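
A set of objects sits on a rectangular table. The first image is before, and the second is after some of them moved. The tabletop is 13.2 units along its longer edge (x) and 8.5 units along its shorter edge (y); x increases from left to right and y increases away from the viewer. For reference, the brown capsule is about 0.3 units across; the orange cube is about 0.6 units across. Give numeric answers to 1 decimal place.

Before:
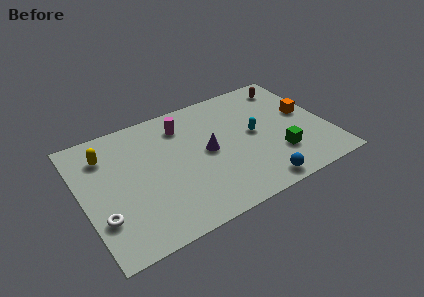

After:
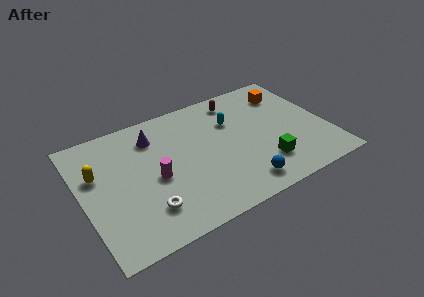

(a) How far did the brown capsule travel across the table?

2.9

The brown capsule moved from about (11.7, 7.1) to (8.8, 7.2), a distance of √(2.9² + 0.1²) ≈ 2.9.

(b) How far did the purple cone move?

3.5

From (6.7, 4.3) to (4.1, 6.6), the purple cone covered √(2.6² + 2.3²) ≈ 3.5 units.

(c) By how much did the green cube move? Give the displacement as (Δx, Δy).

(-0.8, -0.3)

From the two frames, the green cube sits at roughly (10.3, 2.4) before and (9.5, 2.1) after.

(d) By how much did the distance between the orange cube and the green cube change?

+1.9

Before: roughly 3.0 units apart; after: 4.9. That's 1.9 units further apart.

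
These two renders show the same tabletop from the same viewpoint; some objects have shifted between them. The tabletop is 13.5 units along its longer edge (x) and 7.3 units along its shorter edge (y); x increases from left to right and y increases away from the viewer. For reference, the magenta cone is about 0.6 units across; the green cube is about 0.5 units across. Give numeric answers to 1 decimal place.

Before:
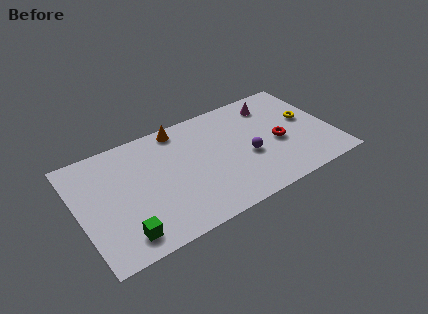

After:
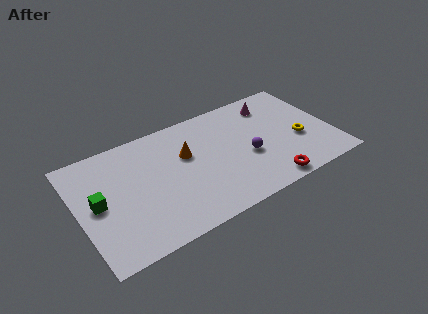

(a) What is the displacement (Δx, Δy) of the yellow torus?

(-0.6, -1.2)

The yellow torus started near (12.3, 4.1) and ended near (11.7, 2.9).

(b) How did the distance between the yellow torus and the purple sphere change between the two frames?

-0.8

The distance was about 3.6 in the first image and 2.8 in the second, so they moved 0.8 units closer together.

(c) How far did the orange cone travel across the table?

1.9

The orange cone was near (5.7, 6.5) before and (5.8, 4.6) after, so it travelled √(0.1² + 1.9²) ≈ 1.9 units.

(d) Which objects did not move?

the magenta cone and the purple sphere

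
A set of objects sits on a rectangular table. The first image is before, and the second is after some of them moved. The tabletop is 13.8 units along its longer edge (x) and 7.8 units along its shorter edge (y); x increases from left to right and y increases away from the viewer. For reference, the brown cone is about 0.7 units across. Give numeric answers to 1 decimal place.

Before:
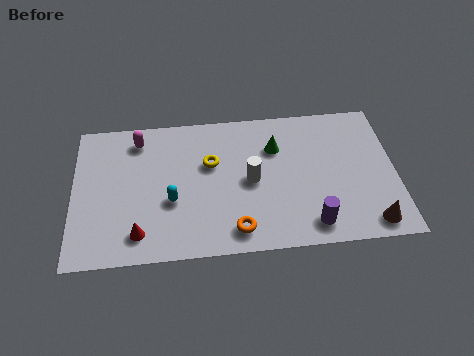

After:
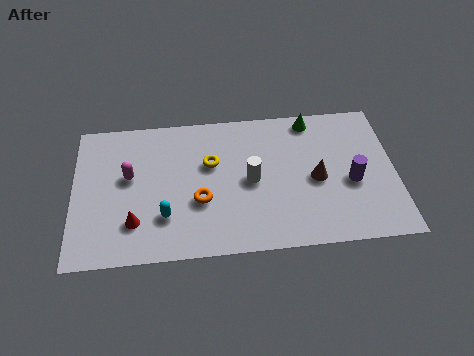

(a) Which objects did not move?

the yellow torus and the white cylinder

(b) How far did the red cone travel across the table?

0.6

The red cone was near (2.8, 1.4) before and (2.6, 2.0) after, so it travelled √(0.2² + 0.6²) ≈ 0.6 units.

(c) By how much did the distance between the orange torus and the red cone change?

-1.2

The distance was about 4.1 in the first image and 2.9 in the second, so they moved 1.2 units closer together.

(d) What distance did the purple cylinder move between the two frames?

2.8

The purple cylinder moved from about (10.1, 1.2) to (11.9, 3.3), a distance of √(1.8² + 2.1²) ≈ 2.8.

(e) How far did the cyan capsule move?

0.9

The cyan capsule was near (4.2, 3.0) before and (3.9, 2.2) after, so it travelled √(0.3² + 0.8²) ≈ 0.9 units.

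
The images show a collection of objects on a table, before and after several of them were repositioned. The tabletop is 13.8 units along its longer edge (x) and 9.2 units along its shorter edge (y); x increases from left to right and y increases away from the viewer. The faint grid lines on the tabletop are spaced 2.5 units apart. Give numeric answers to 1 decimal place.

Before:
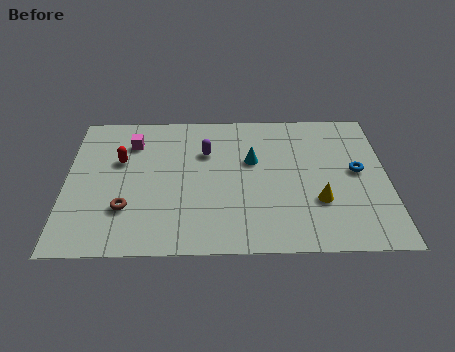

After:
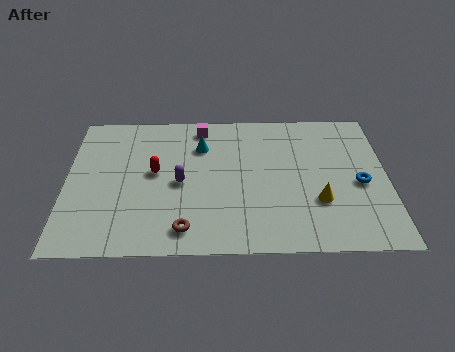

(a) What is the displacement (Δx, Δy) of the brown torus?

(2.5, -1.3)

The brown torus started near (2.6, 2.7) and ended near (5.1, 1.4).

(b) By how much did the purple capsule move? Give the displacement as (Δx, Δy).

(-1.1, -2.0)

The purple capsule was at about (6.0, 6.3) and moved to about (4.9, 4.3).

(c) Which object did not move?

the yellow cone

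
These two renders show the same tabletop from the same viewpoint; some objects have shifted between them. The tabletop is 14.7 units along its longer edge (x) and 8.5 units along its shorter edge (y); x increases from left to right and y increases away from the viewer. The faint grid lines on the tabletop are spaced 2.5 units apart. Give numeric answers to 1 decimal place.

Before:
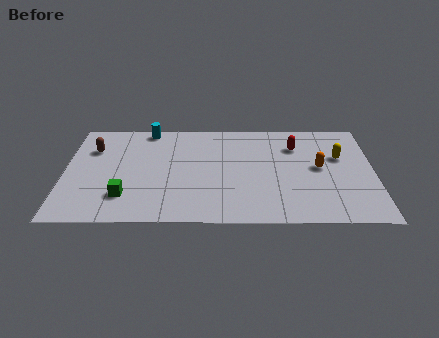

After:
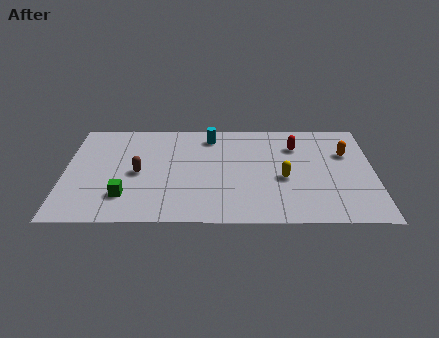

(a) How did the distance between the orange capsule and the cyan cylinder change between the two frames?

-2.2

They were about 8.8 units apart before and 6.6 after — 2.2 units closer together.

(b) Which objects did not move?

the red capsule and the green cube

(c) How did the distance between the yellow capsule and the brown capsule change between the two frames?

-4.9

Before: roughly 11.8 units apart; after: 6.9. That's 4.9 units closer together.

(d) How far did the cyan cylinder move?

3.1

The cyan cylinder moved from about (3.9, 7.7) to (6.9, 7.1), a distance of √(3.0² + 0.6²) ≈ 3.1.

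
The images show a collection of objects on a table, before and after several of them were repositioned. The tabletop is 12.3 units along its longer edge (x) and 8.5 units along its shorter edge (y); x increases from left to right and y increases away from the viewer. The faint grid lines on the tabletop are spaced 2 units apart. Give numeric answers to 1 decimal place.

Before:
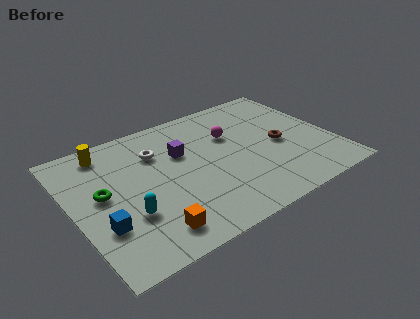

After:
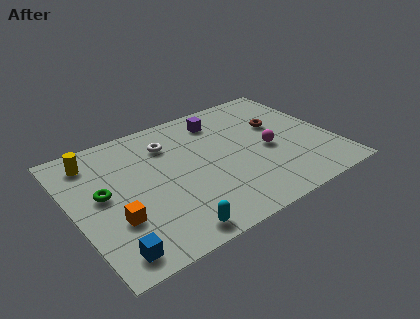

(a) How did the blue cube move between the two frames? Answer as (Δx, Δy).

(0.1, -1.6)

From the two frames, the blue cube sits at roughly (1.1, 2.7) before and (1.2, 1.1) after.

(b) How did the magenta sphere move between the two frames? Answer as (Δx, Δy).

(1.5, -1.8)

The magenta sphere was at about (7.7, 5.6) and moved to about (9.2, 3.8).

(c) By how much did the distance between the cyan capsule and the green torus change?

+2.5

Before: roughly 2.0 units apart; after: 4.5. That's 2.5 units further apart.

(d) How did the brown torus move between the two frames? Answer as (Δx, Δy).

(0.2, 1.4)

The brown torus started near (9.8, 3.9) and ended near (10.0, 5.3).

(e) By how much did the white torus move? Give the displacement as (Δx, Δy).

(0.6, 0.3)

The white torus started near (4.2, 6.1) and ended near (4.8, 6.4).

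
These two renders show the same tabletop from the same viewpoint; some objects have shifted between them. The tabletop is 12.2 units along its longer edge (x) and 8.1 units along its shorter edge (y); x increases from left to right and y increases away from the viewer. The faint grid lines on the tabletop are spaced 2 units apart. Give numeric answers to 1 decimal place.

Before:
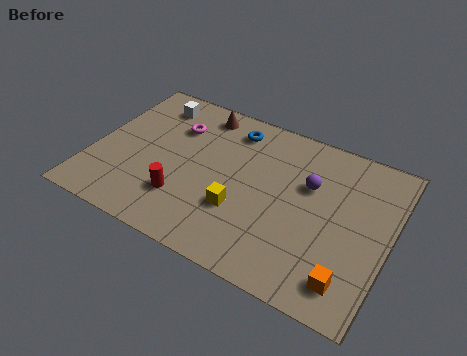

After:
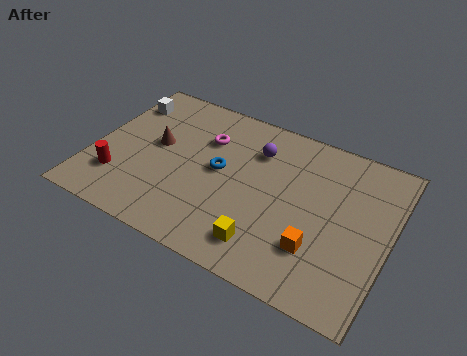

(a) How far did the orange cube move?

1.7

The orange cube was near (10.9, 1.4) before and (9.5, 2.3) after, so it travelled √(1.4² + 0.9²) ≈ 1.7 units.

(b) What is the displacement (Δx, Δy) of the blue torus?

(-0.2, -2.4)

The blue torus was at about (5.4, 6.7) and moved to about (5.2, 4.3).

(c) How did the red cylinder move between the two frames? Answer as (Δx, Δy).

(-2.7, -0.1)

From the two frames, the red cylinder sits at roughly (4.0, 2.2) before and (1.3, 2.1) after.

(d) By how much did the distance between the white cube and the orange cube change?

-0.8

They were about 10.4 units apart before and 9.6 after — 0.8 units closer together.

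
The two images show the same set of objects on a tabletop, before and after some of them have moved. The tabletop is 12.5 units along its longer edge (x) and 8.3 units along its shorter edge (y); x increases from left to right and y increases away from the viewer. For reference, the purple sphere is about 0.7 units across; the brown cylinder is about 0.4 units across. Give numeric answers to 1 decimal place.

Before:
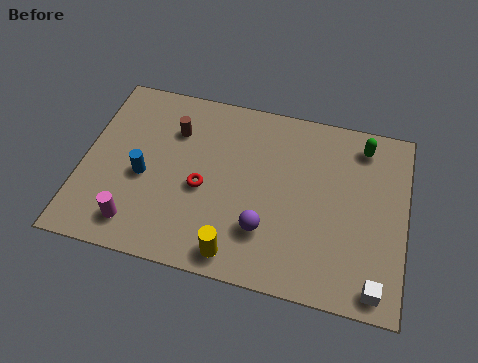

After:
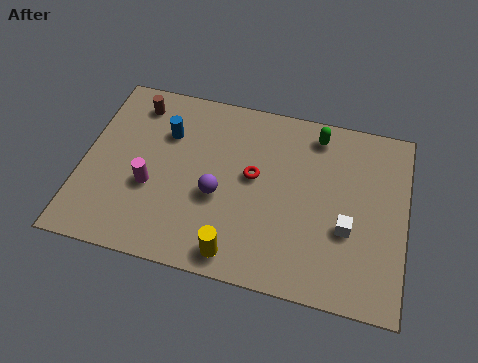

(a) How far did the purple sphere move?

2.2

The purple sphere moved from about (7.2, 2.3) to (5.3, 3.4), a distance of √(1.9² + 1.1²) ≈ 2.2.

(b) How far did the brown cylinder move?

1.8

The brown cylinder was near (3.4, 6.0) before and (1.8, 6.9) after, so it travelled √(1.6² + 0.9²) ≈ 1.8 units.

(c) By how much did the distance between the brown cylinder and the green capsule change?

-0.3

Before: roughly 7.4 units apart; after: 7.1. That's 0.3 units closer together.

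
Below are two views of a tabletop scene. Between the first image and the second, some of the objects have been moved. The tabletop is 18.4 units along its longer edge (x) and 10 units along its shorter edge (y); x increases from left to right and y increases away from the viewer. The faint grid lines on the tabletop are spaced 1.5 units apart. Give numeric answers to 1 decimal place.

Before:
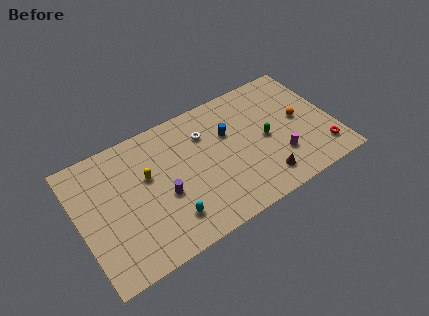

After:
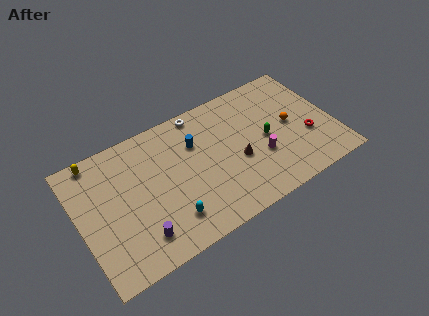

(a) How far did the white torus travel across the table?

1.8

The white torus moved from about (9.4, 7.3) to (9.3, 9.1), a distance of √(0.1² + 1.8²) ≈ 1.8.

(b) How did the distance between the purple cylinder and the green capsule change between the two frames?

+2.5

Before: roughly 7.6 units apart; after: 10.1. That's 2.5 units further apart.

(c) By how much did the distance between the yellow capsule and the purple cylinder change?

+5.2

The distance was about 2.2 in the first image and 7.4 in the second, so they moved 5.2 units further apart.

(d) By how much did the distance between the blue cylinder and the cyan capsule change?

-1.2

The distance was about 6.6 in the first image and 5.4 in the second, so they moved 1.2 units closer together.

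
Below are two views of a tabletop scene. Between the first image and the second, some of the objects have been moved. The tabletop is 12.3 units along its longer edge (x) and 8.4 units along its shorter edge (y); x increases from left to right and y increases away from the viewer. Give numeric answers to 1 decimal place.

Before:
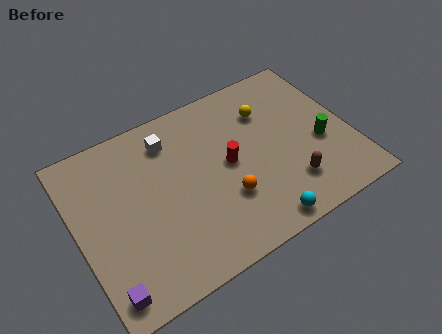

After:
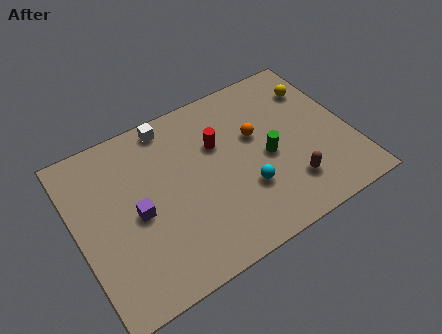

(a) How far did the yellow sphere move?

2.3

The yellow sphere moved from about (8.9, 6.1) to (11.2, 6.3), a distance of √(2.3² + 0.2²) ≈ 2.3.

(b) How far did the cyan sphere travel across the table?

1.9

The cyan sphere was near (7.6, 0.8) before and (7.3, 2.7) after, so it travelled √(0.3² + 1.9²) ≈ 1.9 units.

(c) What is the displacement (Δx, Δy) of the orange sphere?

(1.8, 2.4)

The orange sphere was at about (6.4, 2.7) and moved to about (8.2, 5.1).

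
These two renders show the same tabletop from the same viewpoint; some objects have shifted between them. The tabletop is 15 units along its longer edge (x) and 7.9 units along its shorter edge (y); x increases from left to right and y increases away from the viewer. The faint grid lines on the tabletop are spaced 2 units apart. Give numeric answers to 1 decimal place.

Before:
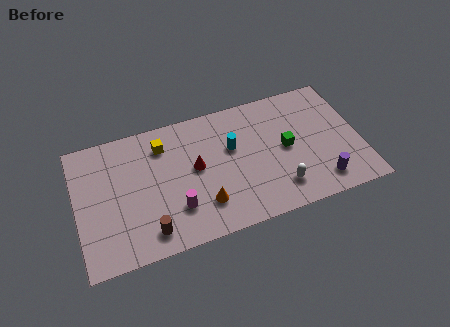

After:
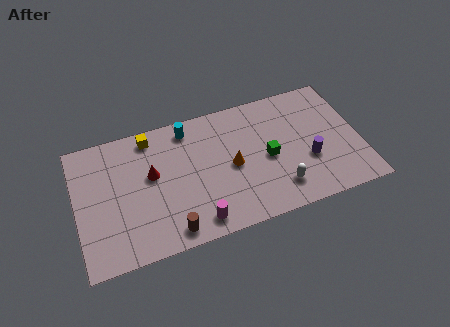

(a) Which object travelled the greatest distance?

the cyan cylinder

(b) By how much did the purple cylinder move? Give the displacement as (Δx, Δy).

(-0.5, 1.5)

From the two frames, the purple cylinder sits at roughly (12.7, 1.4) before and (12.2, 2.9) after.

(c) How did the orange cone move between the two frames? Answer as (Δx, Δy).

(1.7, 1.8)

From the two frames, the orange cone sits at roughly (6.5, 2.0) before and (8.2, 3.8) after.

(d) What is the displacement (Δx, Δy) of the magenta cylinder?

(1.0, -1.1)

The magenta cylinder was at about (5.1, 2.2) and moved to about (6.1, 1.1).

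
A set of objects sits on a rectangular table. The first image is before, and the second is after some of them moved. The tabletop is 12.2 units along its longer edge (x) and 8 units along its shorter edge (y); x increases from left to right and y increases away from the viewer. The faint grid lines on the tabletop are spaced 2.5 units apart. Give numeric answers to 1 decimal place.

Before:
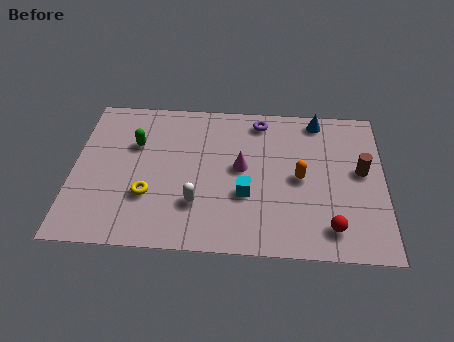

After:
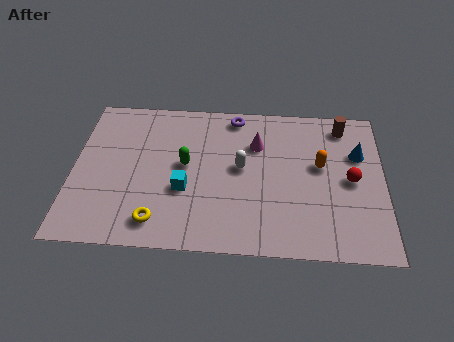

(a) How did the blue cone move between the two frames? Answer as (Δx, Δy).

(1.6, -1.8)

The blue cone started near (9.6, 7.1) and ended near (11.2, 5.3).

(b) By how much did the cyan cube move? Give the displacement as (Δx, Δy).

(-2.4, 0.1)

The cyan cube was at about (6.8, 2.9) and moved to about (4.4, 3.0).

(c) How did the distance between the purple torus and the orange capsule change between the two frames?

+0.8

The distance was about 3.4 in the first image and 4.2 in the second, so they moved 0.8 units further apart.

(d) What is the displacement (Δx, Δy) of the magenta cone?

(0.6, 1.3)

From the two frames, the magenta cone sits at roughly (6.6, 4.3) before and (7.2, 5.6) after.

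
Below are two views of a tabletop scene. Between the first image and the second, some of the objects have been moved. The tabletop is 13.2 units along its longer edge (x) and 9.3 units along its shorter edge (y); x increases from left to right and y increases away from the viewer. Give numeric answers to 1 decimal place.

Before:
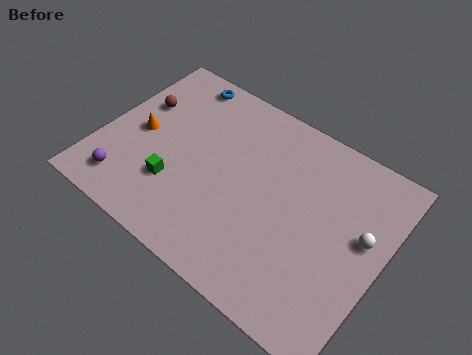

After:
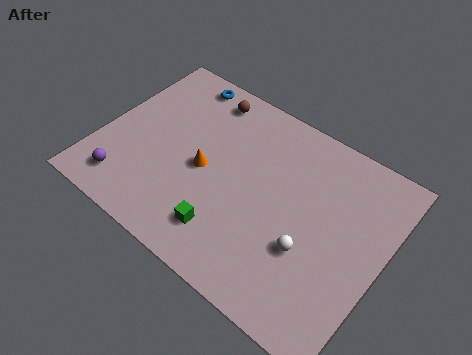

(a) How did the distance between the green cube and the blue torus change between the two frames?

+1.8

They were about 5.6 units apart before and 7.4 after — 1.8 units further apart.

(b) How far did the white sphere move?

2.9

The white sphere moved from about (12.2, 5.3) to (10.1, 3.3), a distance of √(2.1² + 2.0²) ≈ 2.9.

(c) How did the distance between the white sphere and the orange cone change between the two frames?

-5.2

They were about 10.5 units apart before and 5.3 after — 5.2 units closer together.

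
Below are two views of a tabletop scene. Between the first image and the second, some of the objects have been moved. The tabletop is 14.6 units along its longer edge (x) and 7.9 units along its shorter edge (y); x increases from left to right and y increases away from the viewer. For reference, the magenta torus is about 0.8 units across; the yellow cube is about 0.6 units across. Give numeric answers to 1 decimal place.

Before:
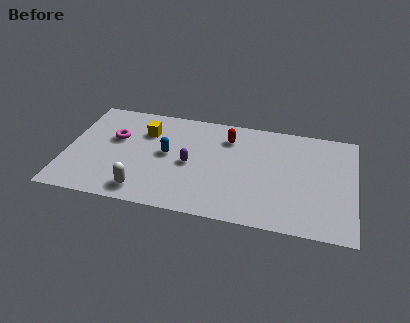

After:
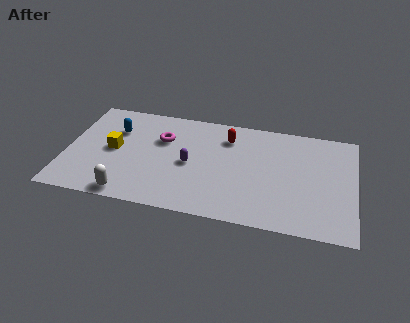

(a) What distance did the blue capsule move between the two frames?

3.0

From (5.1, 4.2) to (2.4, 5.5), the blue capsule covered √(2.7² + 1.3²) ≈ 3.0 units.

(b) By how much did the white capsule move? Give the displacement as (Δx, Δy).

(-0.7, -0.4)

From the two frames, the white capsule sits at roughly (4.1, 1.2) before and (3.4, 0.8) after.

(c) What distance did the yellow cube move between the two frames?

2.3

The yellow cube moved from about (3.9, 5.7) to (2.4, 4.0), a distance of √(1.5² + 1.7²) ≈ 2.3.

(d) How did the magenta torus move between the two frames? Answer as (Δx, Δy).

(2.4, 0.4)

The magenta torus started near (2.4, 4.9) and ended near (4.8, 5.3).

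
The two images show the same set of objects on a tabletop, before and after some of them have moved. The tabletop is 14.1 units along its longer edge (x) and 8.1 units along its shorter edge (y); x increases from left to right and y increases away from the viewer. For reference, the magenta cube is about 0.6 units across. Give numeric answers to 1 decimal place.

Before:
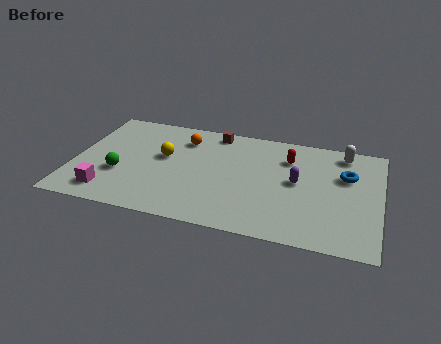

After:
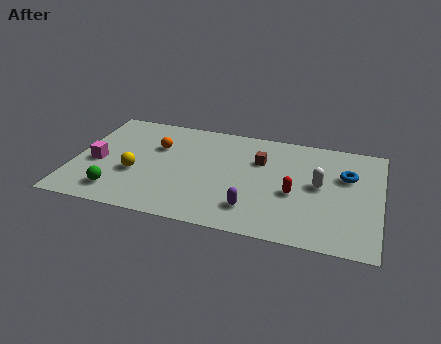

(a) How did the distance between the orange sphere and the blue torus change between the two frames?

+1.1

They were about 7.7 units apart before and 8.8 after — 1.1 units further apart.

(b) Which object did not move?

the blue torus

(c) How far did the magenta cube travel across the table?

2.2

From (1.8, 1.4) to (1.1, 3.5), the magenta cube covered √(0.7² + 2.1²) ≈ 2.2 units.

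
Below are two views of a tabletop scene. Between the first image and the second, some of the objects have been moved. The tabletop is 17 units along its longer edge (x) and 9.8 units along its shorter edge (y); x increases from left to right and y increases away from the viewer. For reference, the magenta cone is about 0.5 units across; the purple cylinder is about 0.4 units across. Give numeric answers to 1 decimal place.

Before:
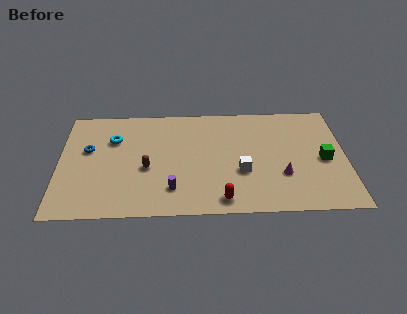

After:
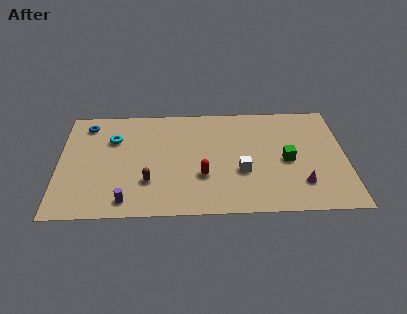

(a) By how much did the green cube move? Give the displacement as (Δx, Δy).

(-2.2, 0.0)

From the two frames, the green cube sits at roughly (15.7, 4.5) before and (13.5, 4.5) after.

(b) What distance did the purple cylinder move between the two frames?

2.8

The purple cylinder was near (6.7, 2.2) before and (4.0, 1.3) after, so it travelled √(2.7² + 0.9²) ≈ 2.8 units.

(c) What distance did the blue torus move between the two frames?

2.3

The blue torus was near (1.7, 5.9) before and (1.6, 8.2) after, so it travelled √(0.1² + 2.3²) ≈ 2.3 units.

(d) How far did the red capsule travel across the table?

2.4

From (9.6, 1.2) to (8.5, 3.3), the red capsule covered √(1.1² + 2.1²) ≈ 2.4 units.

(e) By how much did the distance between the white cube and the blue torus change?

+0.9

They were about 9.4 units apart before and 10.3 after — 0.9 units further apart.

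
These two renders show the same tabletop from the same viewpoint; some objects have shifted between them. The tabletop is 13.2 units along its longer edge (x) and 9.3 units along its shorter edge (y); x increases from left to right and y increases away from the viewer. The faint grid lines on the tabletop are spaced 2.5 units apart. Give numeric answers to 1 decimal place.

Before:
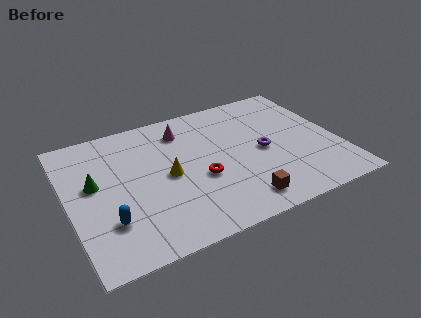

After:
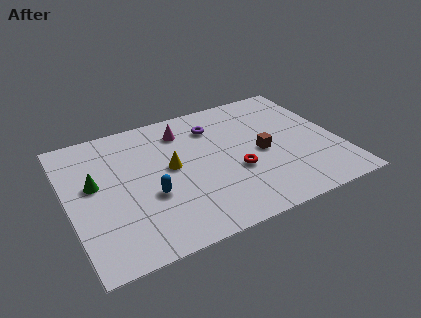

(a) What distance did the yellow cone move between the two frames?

0.5

The yellow cone was near (4.8, 4.5) before and (5.0, 5.0) after, so it travelled √(0.2² + 0.5²) ≈ 0.5 units.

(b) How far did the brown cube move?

3.3

From (7.9, 1.4) to (9.4, 4.3), the brown cube covered √(1.5² + 2.9²) ≈ 3.3 units.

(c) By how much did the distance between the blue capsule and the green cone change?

+0.4

They were about 2.7 units apart before and 3.1 after — 0.4 units further apart.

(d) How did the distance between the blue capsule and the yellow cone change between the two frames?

-1.7

The distance was about 3.6 in the first image and 1.9 in the second, so they moved 1.7 units closer together.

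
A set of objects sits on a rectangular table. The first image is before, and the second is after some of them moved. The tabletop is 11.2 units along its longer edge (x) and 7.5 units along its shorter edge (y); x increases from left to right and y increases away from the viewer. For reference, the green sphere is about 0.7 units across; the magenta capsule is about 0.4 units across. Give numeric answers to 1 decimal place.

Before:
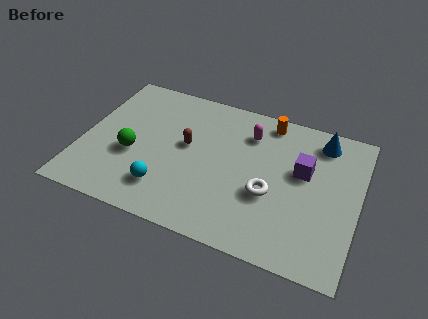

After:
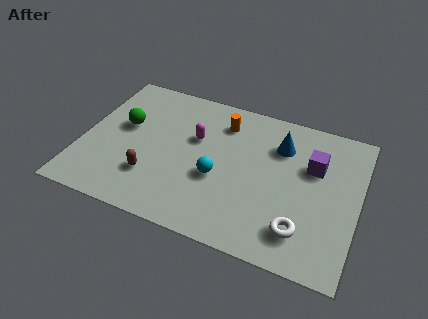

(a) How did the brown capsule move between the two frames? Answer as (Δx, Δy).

(-1.2, -2.1)

The brown capsule was at about (4.2, 4.2) and moved to about (3.0, 2.1).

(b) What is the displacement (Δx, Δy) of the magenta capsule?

(-2.1, -1.0)

From the two frames, the magenta capsule sits at roughly (6.6, 5.7) before and (4.5, 4.7) after.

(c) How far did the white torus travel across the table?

1.9

The white torus was near (7.7, 2.9) before and (9.1, 1.6) after, so it travelled √(1.4² + 1.3²) ≈ 1.9 units.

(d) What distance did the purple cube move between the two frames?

0.6

The purple cube moved from about (8.9, 4.5) to (9.3, 4.9), a distance of √(0.4² + 0.4²) ≈ 0.6.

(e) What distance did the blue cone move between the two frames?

1.8

From (9.5, 6.3) to (7.9, 5.5), the blue cone covered √(1.6² + 0.8²) ≈ 1.8 units.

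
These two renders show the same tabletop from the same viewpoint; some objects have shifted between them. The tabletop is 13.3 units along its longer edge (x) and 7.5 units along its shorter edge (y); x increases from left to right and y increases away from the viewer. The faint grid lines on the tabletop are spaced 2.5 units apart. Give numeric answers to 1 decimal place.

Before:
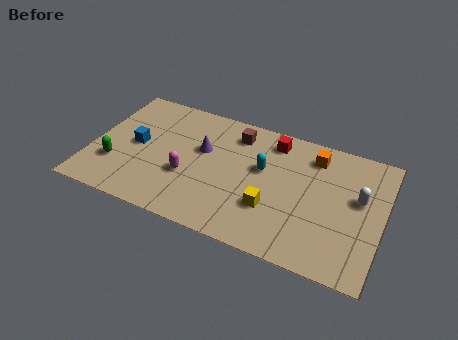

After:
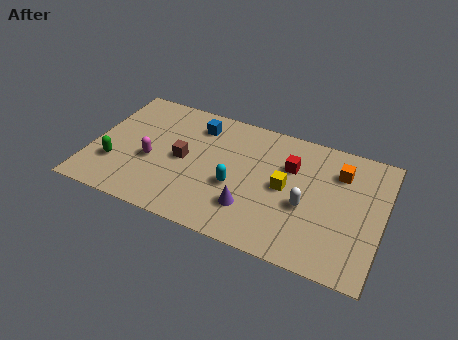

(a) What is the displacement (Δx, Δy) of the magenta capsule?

(-1.7, 0.3)

The magenta capsule started near (4.5, 2.8) and ended near (2.8, 3.1).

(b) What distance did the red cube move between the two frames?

1.5

From (8.1, 6.3) to (9.0, 5.1), the red cube covered √(0.9² + 1.2²) ≈ 1.5 units.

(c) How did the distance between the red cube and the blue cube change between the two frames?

-2.1

They were about 6.6 units apart before and 4.5 after — 2.1 units closer together.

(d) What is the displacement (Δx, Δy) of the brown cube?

(-2.2, -2.4)

From the two frames, the brown cube sits at roughly (6.4, 6.1) before and (4.2, 3.7) after.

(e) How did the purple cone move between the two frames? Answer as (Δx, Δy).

(2.5, -2.6)

The purple cone was at about (5.0, 4.6) and moved to about (7.5, 2.0).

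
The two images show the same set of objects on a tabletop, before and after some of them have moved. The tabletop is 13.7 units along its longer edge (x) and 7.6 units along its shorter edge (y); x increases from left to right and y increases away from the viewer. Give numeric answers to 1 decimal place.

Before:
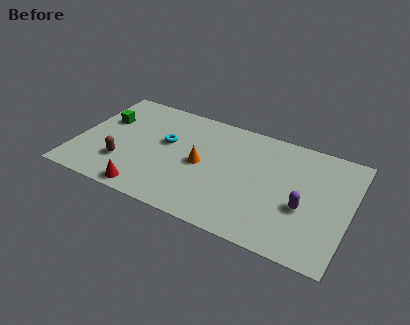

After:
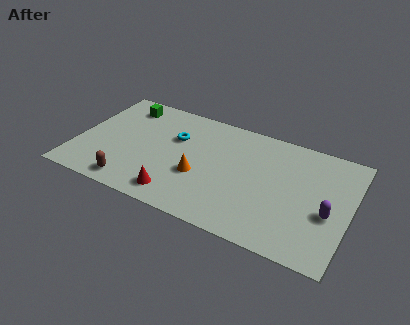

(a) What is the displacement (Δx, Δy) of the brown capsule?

(0.6, -1.2)

The brown capsule was at about (2.5, 2.2) and moved to about (3.1, 1.0).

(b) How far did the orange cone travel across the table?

0.8

The orange cone was near (6.3, 3.7) before and (6.3, 2.9) after, so it travelled √(0.0² + 0.8²) ≈ 0.8 units.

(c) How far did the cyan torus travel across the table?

0.6

The cyan torus moved from about (4.4, 4.5) to (4.8, 5.0), a distance of √(0.4² + 0.5²) ≈ 0.6.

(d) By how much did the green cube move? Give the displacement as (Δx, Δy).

(0.8, 1.4)

From the two frames, the green cube sits at roughly (1.2, 4.9) before and (2.0, 6.3) after.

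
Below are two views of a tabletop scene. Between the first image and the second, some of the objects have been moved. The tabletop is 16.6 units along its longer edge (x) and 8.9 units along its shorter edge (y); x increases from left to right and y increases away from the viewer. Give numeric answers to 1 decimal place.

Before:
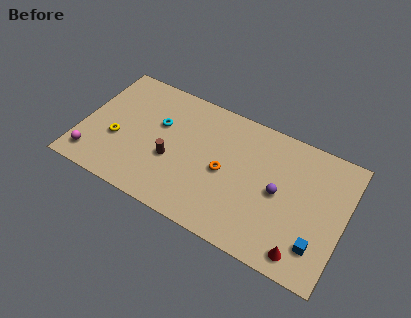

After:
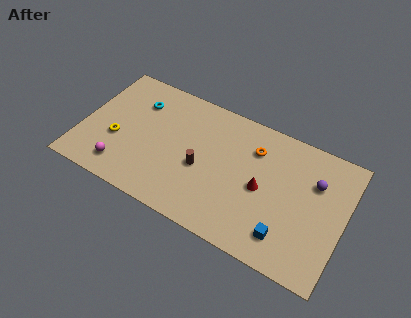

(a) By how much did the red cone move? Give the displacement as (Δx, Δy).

(-2.9, 3.0)

The red cone started near (14.4, 1.2) and ended near (11.5, 4.2).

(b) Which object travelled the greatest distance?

the red cone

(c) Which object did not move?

the yellow torus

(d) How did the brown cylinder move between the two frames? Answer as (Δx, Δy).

(1.9, 0.3)

The brown cylinder was at about (5.8, 3.5) and moved to about (7.7, 3.8).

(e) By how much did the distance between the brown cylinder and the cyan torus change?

+2.9

Before: roughly 2.4 units apart; after: 5.3. That's 2.9 units further apart.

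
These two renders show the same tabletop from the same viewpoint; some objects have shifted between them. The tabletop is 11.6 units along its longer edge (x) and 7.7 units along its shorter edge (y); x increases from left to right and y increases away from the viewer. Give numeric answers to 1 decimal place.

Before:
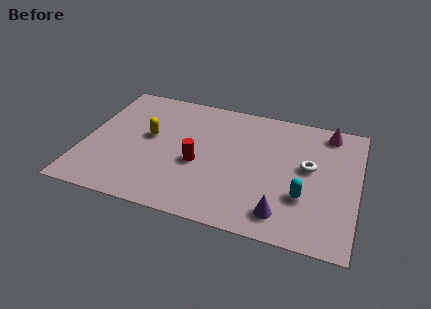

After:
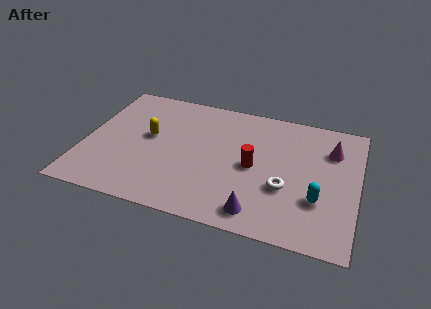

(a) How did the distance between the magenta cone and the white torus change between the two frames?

+0.8

The distance was about 2.5 in the first image and 3.3 in the second, so they moved 0.8 units further apart.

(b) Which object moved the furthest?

the red cylinder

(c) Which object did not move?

the yellow capsule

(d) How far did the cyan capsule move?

0.6

The cyan capsule moved from about (9.4, 2.5) to (10.0, 2.5), a distance of √(0.6² + 0.0²) ≈ 0.6.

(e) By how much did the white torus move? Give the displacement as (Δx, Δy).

(-0.9, -1.5)

The white torus was at about (9.5, 4.3) and moved to about (8.6, 2.8).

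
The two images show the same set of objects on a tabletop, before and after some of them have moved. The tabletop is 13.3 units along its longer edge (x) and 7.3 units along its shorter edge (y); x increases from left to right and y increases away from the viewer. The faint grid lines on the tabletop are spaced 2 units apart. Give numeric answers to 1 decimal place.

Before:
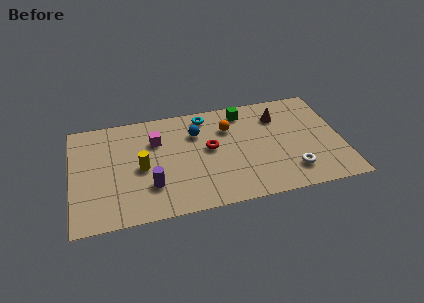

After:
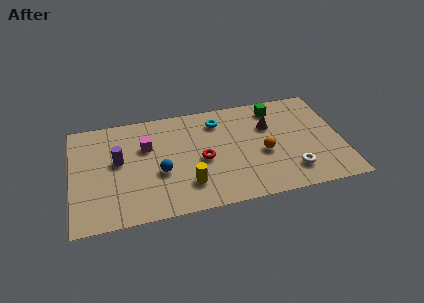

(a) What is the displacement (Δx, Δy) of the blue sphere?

(-1.9, -2.3)

The blue sphere started near (6.2, 5.2) and ended near (4.3, 2.9).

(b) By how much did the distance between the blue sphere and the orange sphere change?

+3.5

Before: roughly 1.6 units apart; after: 5.1. That's 3.5 units further apart.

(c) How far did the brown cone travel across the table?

0.8

The brown cone moved from about (10.3, 5.5) to (9.8, 4.9), a distance of √(0.5² + 0.6²) ≈ 0.8.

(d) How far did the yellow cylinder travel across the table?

2.7

From (3.4, 3.4) to (5.6, 1.8), the yellow cylinder covered √(2.2² + 1.6²) ≈ 2.7 units.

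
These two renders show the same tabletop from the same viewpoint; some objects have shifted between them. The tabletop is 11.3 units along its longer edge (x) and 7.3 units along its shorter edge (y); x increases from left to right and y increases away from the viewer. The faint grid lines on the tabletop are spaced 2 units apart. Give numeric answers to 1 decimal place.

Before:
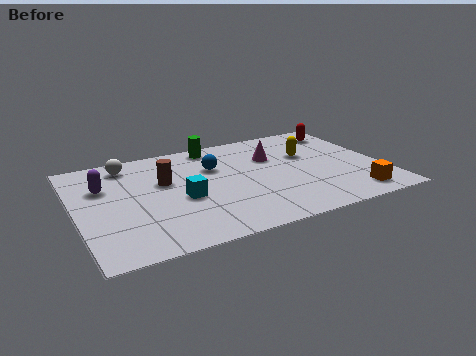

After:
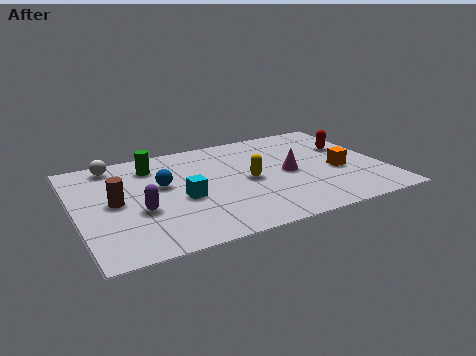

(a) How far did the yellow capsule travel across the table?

2.6

The yellow capsule moved from about (8.7, 4.6) to (6.3, 3.5), a distance of √(2.4² + 1.1²) ≈ 2.6.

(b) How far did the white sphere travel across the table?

0.5

The white sphere moved from about (2.1, 6.2) to (1.6, 6.4), a distance of √(0.5² + 0.2²) ≈ 0.5.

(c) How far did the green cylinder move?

2.5

From (5.4, 6.5) to (3.0, 5.8), the green cylinder covered √(2.4² + 0.7²) ≈ 2.5 units.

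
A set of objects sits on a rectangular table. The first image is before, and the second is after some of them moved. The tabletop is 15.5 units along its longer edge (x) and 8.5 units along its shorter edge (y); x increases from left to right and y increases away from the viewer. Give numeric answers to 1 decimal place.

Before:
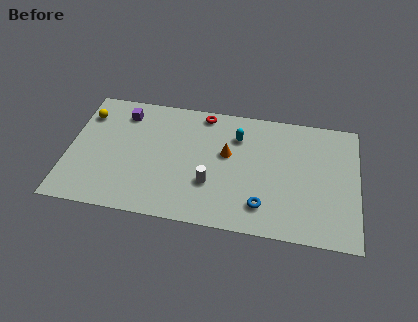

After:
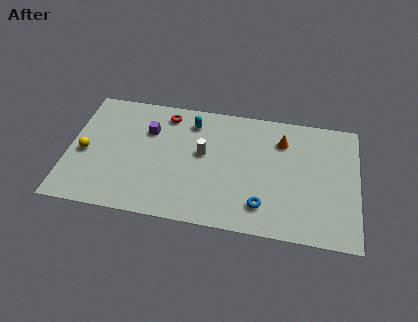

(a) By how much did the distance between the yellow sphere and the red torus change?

-1.0

The distance was about 6.4 in the first image and 5.4 in the second, so they moved 1.0 units closer together.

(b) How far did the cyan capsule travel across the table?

2.6

The cyan capsule was near (9.0, 6.3) before and (6.5, 6.9) after, so it travelled √(2.5² + 0.6²) ≈ 2.6 units.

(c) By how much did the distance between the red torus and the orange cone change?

+3.4

Before: roughly 3.0 units apart; after: 6.4. That's 3.4 units further apart.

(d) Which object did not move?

the blue torus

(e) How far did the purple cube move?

1.7

From (2.8, 6.9) to (4.2, 5.9), the purple cube covered √(1.4² + 1.0²) ≈ 1.7 units.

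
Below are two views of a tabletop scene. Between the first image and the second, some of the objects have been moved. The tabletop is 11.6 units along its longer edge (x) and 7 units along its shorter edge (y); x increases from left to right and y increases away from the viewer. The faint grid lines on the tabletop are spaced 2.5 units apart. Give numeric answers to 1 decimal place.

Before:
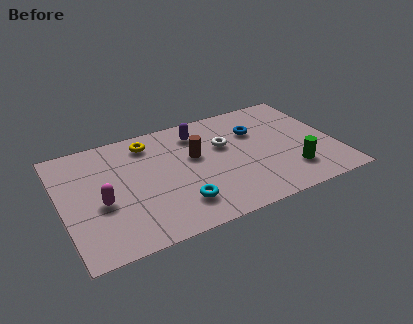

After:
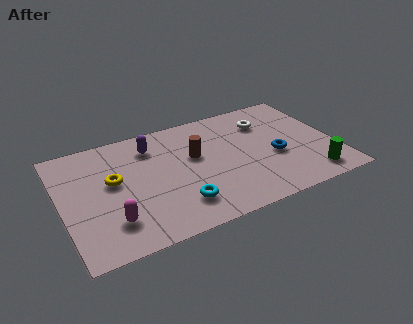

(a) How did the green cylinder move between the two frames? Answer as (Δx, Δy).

(0.8, -0.6)

The green cylinder started near (9.5, 1.7) and ended near (10.3, 1.1).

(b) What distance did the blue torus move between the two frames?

2.0

The blue torus was near (8.4, 4.8) before and (9.0, 2.9) after, so it travelled √(0.6² + 1.9²) ≈ 2.0 units.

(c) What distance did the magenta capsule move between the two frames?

1.2

The magenta capsule was near (1.6, 2.9) before and (1.9, 1.7) after, so it travelled √(0.3² + 1.2²) ≈ 1.2 units.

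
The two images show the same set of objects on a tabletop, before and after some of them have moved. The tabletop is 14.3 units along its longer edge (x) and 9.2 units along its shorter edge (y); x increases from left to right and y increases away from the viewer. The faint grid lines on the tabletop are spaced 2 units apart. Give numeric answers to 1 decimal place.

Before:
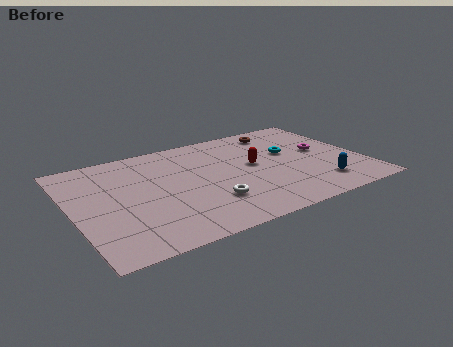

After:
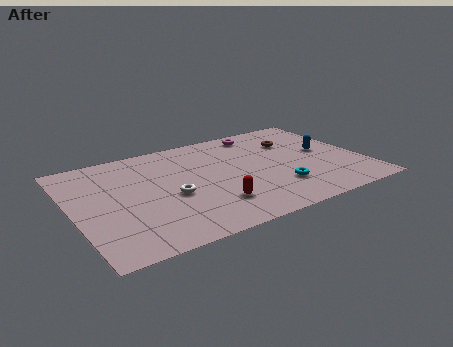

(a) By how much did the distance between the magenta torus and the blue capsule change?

+1.0

Before: roughly 3.2 units apart; after: 4.2. That's 1.0 units further apart.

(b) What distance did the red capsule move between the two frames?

3.7

The red capsule was near (9.0, 5.0) before and (6.5, 2.3) after, so it travelled √(2.5² + 2.7²) ≈ 3.7 units.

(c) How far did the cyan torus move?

3.2

The cyan torus was near (10.9, 5.5) before and (9.8, 2.5) after, so it travelled √(1.1² + 3.0²) ≈ 3.2 units.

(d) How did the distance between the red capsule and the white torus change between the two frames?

-1.1

Before: roughly 3.5 units apart; after: 2.4. That's 1.1 units closer together.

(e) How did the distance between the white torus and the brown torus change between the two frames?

+0.3

Before: roughly 6.8 units apart; after: 7.1. That's 0.3 units further apart.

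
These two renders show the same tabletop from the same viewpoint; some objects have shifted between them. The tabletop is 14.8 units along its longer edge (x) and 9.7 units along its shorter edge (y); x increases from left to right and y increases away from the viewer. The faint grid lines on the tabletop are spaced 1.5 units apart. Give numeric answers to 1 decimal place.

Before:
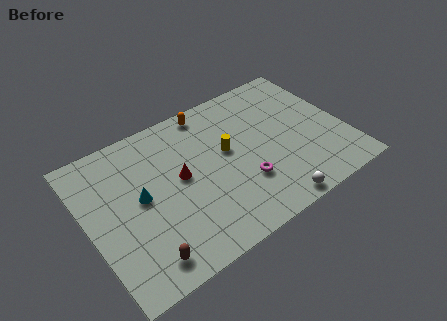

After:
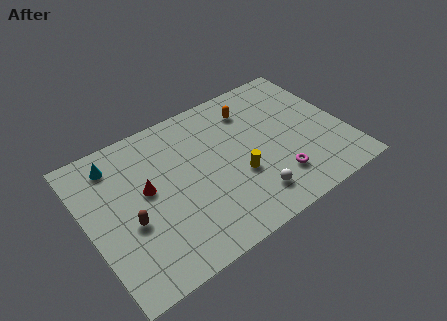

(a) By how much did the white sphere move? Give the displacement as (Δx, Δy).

(-1.0, 1.1)

The white sphere started near (9.8, 0.8) and ended near (8.8, 1.9).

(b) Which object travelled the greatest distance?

the cyan cone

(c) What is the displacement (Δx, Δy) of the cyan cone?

(-1.0, 2.9)

The cyan cone was at about (3.0, 5.1) and moved to about (2.0, 8.0).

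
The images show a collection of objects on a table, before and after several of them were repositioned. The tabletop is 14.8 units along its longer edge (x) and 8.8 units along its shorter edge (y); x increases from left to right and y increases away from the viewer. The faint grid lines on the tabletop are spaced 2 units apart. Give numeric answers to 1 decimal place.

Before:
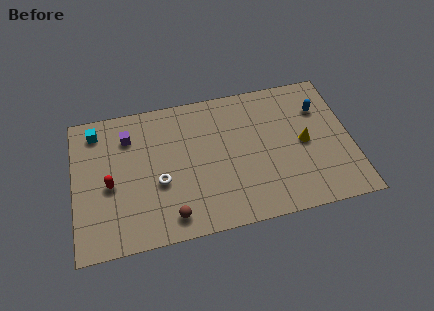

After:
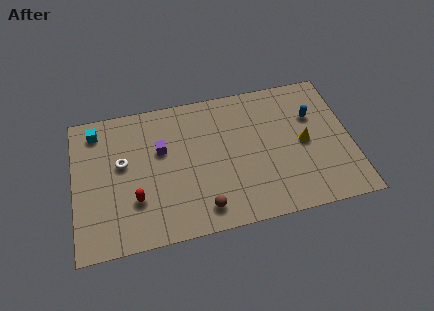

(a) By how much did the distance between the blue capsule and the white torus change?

+1.1

The distance was about 9.2 in the first image and 10.3 in the second, so they moved 1.1 units further apart.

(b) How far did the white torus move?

2.5

From (4.5, 3.5) to (2.6, 5.1), the white torus covered √(1.9² + 1.6²) ≈ 2.5 units.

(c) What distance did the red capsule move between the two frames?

1.8

The red capsule moved from about (1.9, 3.9) to (3.2, 2.7), a distance of √(1.3² + 1.2²) ≈ 1.8.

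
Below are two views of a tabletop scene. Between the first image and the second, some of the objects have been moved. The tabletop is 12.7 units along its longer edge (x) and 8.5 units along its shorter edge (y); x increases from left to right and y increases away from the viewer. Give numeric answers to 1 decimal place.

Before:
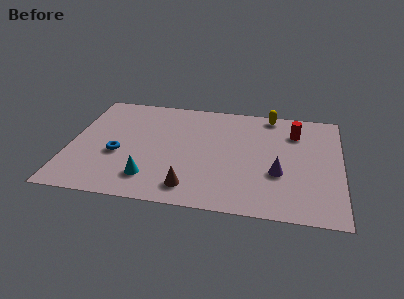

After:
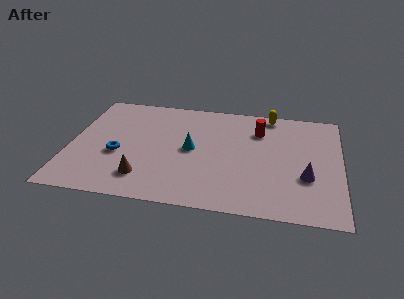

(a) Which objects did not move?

the blue torus and the yellow capsule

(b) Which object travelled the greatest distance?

the cyan cone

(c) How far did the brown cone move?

2.2

From (5.8, 1.4) to (3.6, 1.8), the brown cone covered √(2.2² + 0.4²) ≈ 2.2 units.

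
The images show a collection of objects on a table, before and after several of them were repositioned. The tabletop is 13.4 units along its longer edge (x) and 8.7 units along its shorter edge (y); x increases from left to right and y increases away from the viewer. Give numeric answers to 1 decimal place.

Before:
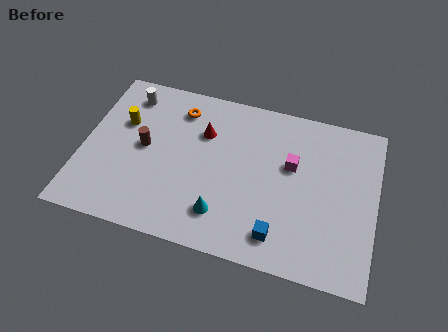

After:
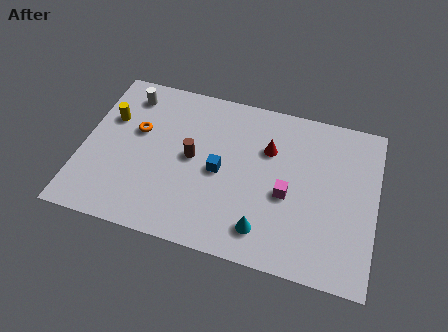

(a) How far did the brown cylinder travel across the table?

2.2

The brown cylinder moved from about (2.8, 4.5) to (5.0, 4.5), a distance of √(2.2² + 0.0²) ≈ 2.2.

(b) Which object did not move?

the white cylinder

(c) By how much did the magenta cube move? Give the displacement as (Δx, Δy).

(-0.1, -1.6)

The magenta cube was at about (9.5, 5.3) and moved to about (9.4, 3.7).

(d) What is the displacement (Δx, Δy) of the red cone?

(3.0, -0.1)

From the two frames, the red cone sits at roughly (5.4, 6.0) before and (8.4, 5.9) after.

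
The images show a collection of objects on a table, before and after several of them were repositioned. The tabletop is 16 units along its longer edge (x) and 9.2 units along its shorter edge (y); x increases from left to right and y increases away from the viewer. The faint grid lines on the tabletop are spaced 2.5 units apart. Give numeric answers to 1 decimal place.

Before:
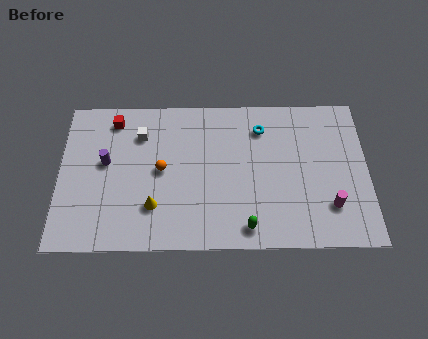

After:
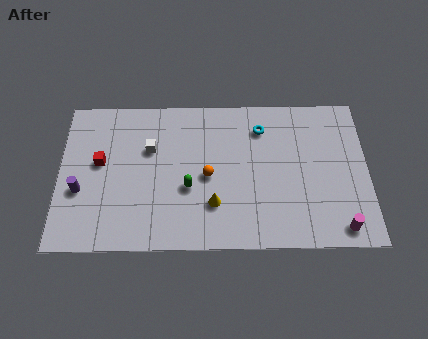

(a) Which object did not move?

the cyan torus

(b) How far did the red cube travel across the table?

2.7

The red cube was near (2.8, 7.8) before and (2.1, 5.2) after, so it travelled √(0.7² + 2.6²) ≈ 2.7 units.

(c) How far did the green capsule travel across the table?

3.8

The green capsule moved from about (9.7, 1.2) to (6.7, 3.6), a distance of √(3.0² + 2.4²) ≈ 3.8.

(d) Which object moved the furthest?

the green capsule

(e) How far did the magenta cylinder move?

1.4

The magenta cylinder moved from about (14.0, 2.4) to (14.5, 1.1), a distance of √(0.5² + 1.3²) ≈ 1.4.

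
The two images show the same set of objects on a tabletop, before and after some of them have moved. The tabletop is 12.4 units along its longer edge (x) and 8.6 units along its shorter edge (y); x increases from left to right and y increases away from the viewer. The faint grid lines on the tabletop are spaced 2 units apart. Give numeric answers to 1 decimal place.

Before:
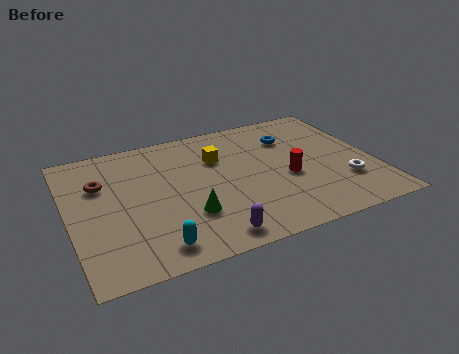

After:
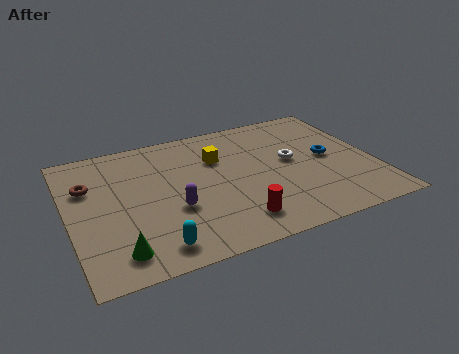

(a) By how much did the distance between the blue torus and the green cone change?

+3.4

The distance was about 6.0 in the first image and 9.4 in the second, so they moved 3.4 units further apart.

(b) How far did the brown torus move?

0.5

From (1.4, 5.8) to (0.9, 5.8), the brown torus covered √(0.5² + 0.0²) ≈ 0.5 units.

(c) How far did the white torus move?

2.9

The white torus moved from about (11.0, 2.5) to (9.1, 4.7), a distance of √(1.9² + 2.2²) ≈ 2.9.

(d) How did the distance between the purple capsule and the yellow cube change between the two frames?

-1.6

Before: roughly 5.0 units apart; after: 3.4. That's 1.6 units closer together.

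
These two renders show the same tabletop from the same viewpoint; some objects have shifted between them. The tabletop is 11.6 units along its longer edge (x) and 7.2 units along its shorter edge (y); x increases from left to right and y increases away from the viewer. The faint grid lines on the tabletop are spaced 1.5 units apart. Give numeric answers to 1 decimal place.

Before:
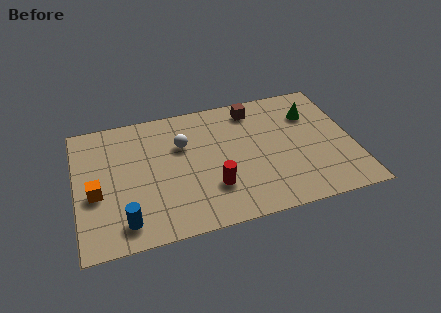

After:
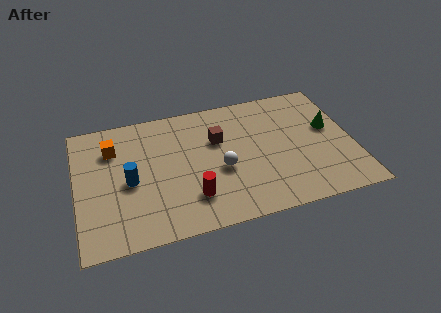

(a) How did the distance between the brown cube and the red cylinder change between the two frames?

-1.3

The distance was about 4.5 in the first image and 3.2 in the second, so they moved 1.3 units closer together.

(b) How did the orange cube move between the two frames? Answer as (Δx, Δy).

(0.8, 2.3)

The orange cube was at about (0.8, 3.0) and moved to about (1.6, 5.3).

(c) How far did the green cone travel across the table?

1.2

From (10.0, 5.2) to (10.7, 4.2), the green cone covered √(0.7² + 1.0²) ≈ 1.2 units.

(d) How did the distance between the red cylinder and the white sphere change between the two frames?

-1.1

The distance was about 2.9 in the first image and 1.8 in the second, so they moved 1.1 units closer together.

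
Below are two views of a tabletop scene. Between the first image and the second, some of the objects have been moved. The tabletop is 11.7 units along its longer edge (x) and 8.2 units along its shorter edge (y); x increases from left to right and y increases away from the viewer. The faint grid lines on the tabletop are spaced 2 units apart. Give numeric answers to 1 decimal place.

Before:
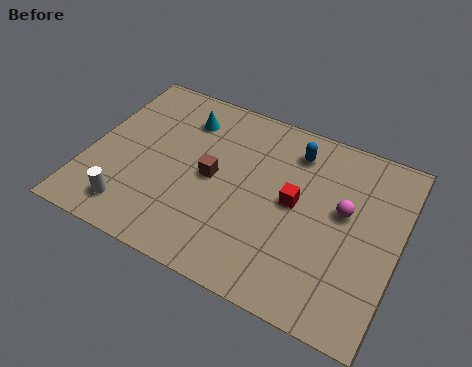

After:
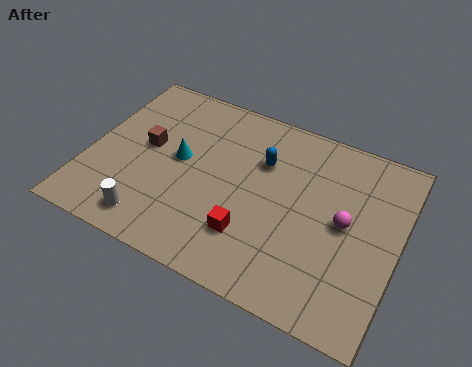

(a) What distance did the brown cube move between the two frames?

2.6

From (4.7, 4.1) to (2.1, 4.5), the brown cube covered √(2.6² + 0.4²) ≈ 2.6 units.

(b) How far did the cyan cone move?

2.0

The cyan cone was near (3.3, 6.4) before and (3.4, 4.4) after, so it travelled √(0.1² + 2.0²) ≈ 2.0 units.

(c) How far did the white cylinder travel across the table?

0.8

The white cylinder moved from about (2.0, 1.4) to (2.8, 1.2), a distance of √(0.8² + 0.2²) ≈ 0.8.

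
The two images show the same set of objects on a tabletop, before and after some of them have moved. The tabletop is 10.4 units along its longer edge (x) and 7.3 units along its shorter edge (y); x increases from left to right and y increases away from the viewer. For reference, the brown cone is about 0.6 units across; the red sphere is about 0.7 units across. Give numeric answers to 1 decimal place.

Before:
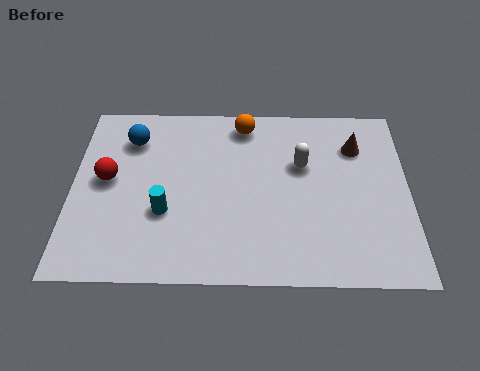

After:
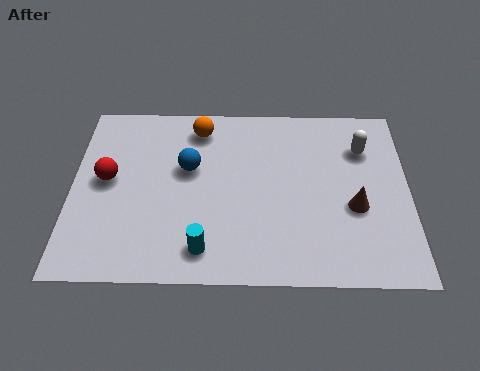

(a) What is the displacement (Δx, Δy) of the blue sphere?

(1.8, -1.2)

The blue sphere started near (1.8, 5.6) and ended near (3.6, 4.4).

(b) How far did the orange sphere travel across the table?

1.4

The orange sphere moved from about (5.3, 6.3) to (3.9, 6.1), a distance of √(1.4² + 0.2²) ≈ 1.4.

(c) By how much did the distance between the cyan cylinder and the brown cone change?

-1.6

The distance was about 6.5 in the first image and 4.9 in the second, so they moved 1.6 units closer together.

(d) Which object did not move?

the red sphere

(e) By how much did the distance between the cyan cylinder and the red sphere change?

+1.8

The distance was about 2.2 in the first image and 4.0 in the second, so they moved 1.8 units further apart.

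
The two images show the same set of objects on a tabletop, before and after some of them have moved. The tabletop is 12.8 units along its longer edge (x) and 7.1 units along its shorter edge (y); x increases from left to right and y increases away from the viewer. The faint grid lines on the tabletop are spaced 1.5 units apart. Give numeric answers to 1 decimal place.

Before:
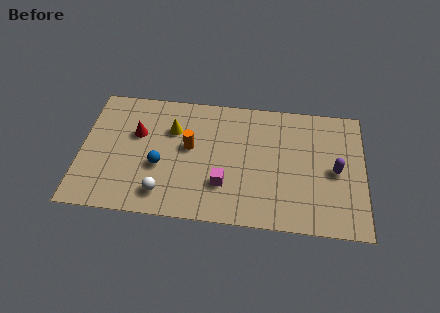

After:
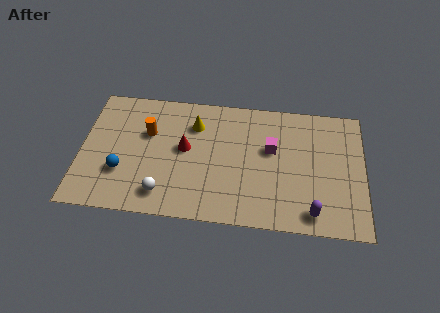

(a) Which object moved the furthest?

the magenta cube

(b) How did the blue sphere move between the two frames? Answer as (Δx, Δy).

(-1.7, -0.5)

The blue sphere was at about (3.6, 2.8) and moved to about (1.9, 2.3).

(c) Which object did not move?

the white sphere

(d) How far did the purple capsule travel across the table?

2.6

The purple capsule was near (11.5, 3.4) before and (10.5, 1.0) after, so it travelled √(1.0² + 2.4²) ≈ 2.6 units.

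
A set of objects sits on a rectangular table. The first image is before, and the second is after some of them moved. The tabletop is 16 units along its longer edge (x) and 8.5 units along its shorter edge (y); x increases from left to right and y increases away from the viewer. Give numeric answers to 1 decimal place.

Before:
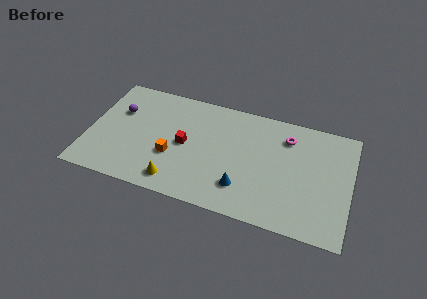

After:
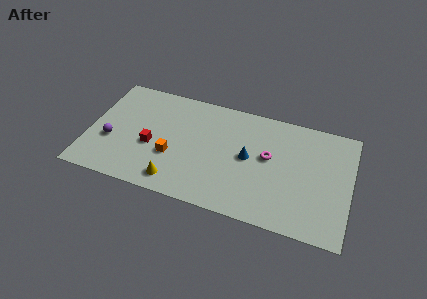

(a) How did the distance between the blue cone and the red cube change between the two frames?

+1.7

Before: roughly 4.3 units apart; after: 6.0. That's 1.7 units further apart.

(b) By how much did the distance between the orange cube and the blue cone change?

+0.3

The distance was about 4.5 in the first image and 4.8 in the second, so they moved 0.3 units further apart.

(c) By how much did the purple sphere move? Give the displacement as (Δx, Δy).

(-0.3, -2.4)

From the two frames, the purple sphere sits at roughly (1.7, 5.6) before and (1.4, 3.2) after.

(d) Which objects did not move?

the yellow cone and the orange cube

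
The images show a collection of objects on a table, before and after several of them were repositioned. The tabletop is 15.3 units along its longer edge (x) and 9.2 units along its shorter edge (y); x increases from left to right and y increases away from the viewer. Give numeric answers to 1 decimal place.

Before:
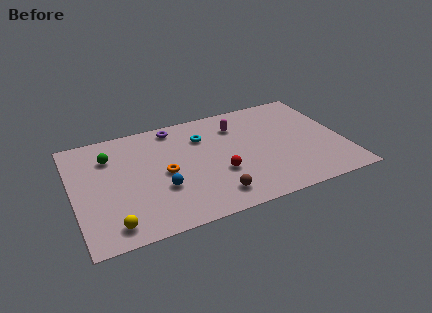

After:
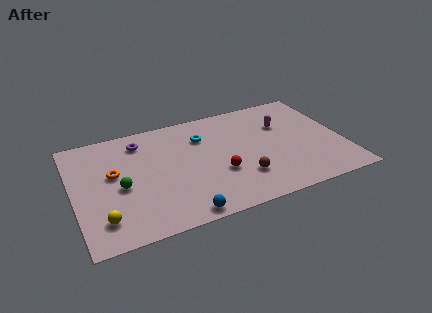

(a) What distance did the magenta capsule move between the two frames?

2.7

The magenta capsule moved from about (9.5, 7.0) to (12.1, 6.2), a distance of √(2.6² + 0.8²) ≈ 2.7.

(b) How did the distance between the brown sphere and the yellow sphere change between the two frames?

+2.2

They were about 5.7 units apart before and 7.9 after — 2.2 units further apart.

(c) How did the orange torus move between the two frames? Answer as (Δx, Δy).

(-2.8, 0.9)

The orange torus started near (5.1, 4.4) and ended near (2.3, 5.3).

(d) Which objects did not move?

the red sphere and the cyan torus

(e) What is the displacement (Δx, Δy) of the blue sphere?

(0.9, -2.4)

The blue sphere started near (4.8, 3.2) and ended near (5.7, 0.8).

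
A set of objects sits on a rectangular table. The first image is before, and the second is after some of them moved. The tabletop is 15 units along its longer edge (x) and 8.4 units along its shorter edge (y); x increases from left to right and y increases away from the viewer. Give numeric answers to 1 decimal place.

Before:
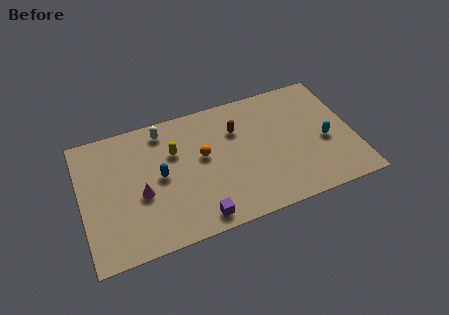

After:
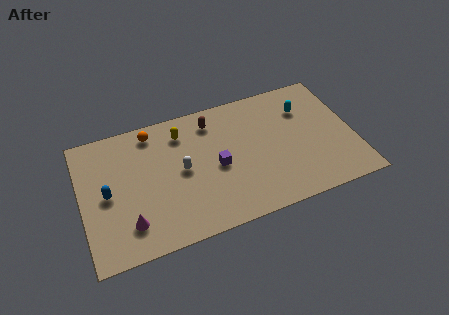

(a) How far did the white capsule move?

3.0

From (4.7, 7.2) to (5.5, 4.3), the white capsule covered √(0.8² + 2.9²) ≈ 3.0 units.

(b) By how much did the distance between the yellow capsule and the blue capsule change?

+3.4

They were about 1.6 units apart before and 5.0 after — 3.4 units further apart.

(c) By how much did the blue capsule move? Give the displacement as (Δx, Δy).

(-2.9, -0.2)

The blue capsule started near (4.3, 4.3) and ended near (1.4, 4.1).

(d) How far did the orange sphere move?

3.6

The orange sphere was near (6.7, 4.8) before and (4.1, 7.3) after, so it travelled √(2.6² + 2.5²) ≈ 3.6 units.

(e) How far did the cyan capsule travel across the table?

2.7

From (13.4, 3.6) to (12.5, 6.1), the cyan capsule covered √(0.9² + 2.5²) ≈ 2.7 units.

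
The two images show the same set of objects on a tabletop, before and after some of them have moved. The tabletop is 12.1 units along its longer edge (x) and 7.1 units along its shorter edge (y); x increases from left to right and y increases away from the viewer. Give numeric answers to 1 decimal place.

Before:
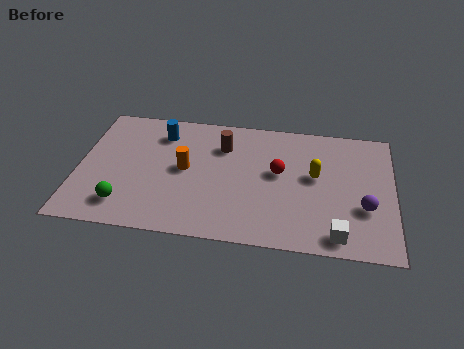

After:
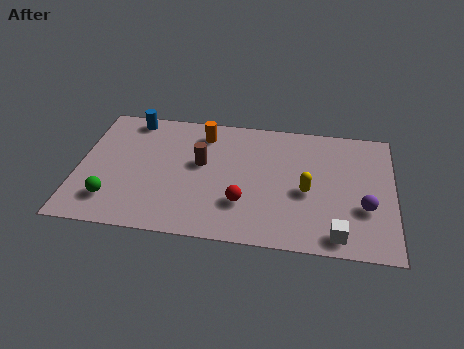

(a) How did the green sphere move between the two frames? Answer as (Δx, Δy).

(-0.5, 0.2)

The green sphere started near (1.9, 1.4) and ended near (1.4, 1.6).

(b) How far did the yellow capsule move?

0.9

From (9.1, 4.0) to (8.8, 3.1), the yellow capsule covered √(0.3² + 0.9²) ≈ 0.9 units.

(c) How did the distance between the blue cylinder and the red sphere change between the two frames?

+1.3

They were about 4.9 units apart before and 6.2 after — 1.3 units further apart.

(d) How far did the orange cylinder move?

2.2

The orange cylinder was near (4.1, 3.7) before and (4.7, 5.8) after, so it travelled √(0.6² + 2.1²) ≈ 2.2 units.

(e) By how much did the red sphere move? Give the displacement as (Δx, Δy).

(-1.3, -1.9)

From the two frames, the red sphere sits at roughly (7.7, 4.0) before and (6.4, 2.1) after.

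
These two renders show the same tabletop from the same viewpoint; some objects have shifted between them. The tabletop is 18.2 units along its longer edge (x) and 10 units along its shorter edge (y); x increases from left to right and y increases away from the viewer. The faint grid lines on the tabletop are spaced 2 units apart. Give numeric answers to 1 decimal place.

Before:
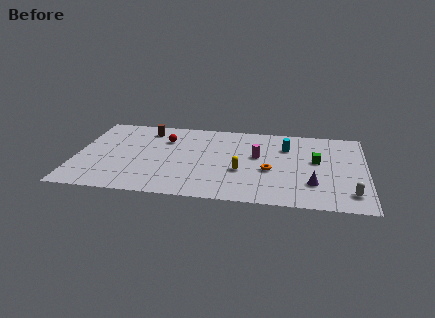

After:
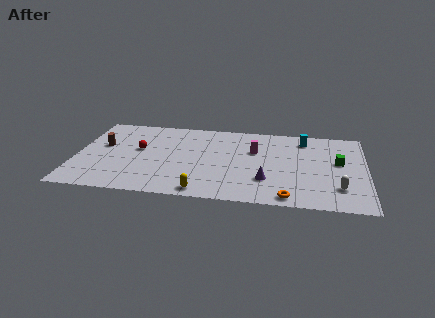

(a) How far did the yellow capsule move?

3.6

The yellow capsule was near (10.4, 3.8) before and (8.1, 1.0) after, so it travelled √(2.3² + 2.8²) ≈ 3.6 units.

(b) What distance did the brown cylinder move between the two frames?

3.6

From (4.3, 8.3) to (1.6, 5.9), the brown cylinder covered √(2.7² + 2.4²) ≈ 3.6 units.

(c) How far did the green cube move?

1.4

From (15.1, 5.7) to (16.5, 5.7), the green cube covered √(1.4² + 0.0²) ≈ 1.4 units.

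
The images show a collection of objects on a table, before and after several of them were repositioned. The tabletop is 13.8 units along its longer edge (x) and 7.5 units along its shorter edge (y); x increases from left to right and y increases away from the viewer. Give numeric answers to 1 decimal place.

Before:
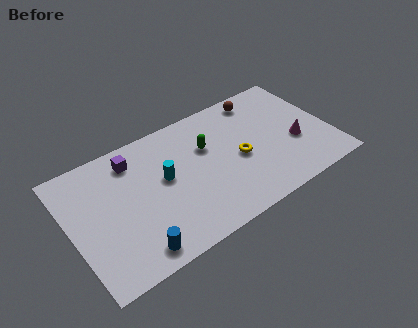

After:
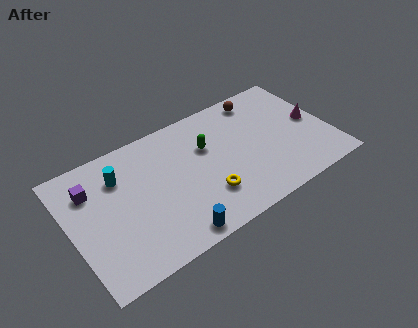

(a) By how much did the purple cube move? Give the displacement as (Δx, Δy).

(-2.3, -0.6)

The purple cube was at about (3.6, 6.1) and moved to about (1.3, 5.5).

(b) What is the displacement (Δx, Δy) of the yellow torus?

(-2.0, -1.3)

The yellow torus started near (8.9, 3.4) and ended near (6.9, 2.1).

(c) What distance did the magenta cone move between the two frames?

1.4

The magenta cone was near (11.9, 2.9) before and (13.0, 3.8) after, so it travelled √(1.1² + 0.9²) ≈ 1.4 units.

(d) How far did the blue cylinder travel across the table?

2.0

The blue cylinder moved from about (2.9, 1.0) to (4.9, 0.8), a distance of √(2.0² + 0.2²) ≈ 2.0.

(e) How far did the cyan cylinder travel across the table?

2.6

From (5.0, 4.2) to (2.8, 5.5), the cyan cylinder covered √(2.2² + 1.3²) ≈ 2.6 units.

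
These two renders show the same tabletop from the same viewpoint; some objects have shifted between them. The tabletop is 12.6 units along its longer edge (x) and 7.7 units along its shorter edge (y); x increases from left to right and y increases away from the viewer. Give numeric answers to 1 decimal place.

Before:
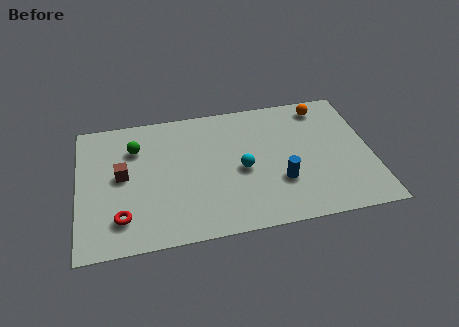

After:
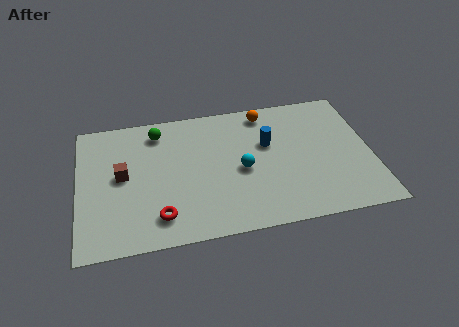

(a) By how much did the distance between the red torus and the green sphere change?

+0.9

Before: roughly 4.0 units apart; after: 4.9. That's 0.9 units further apart.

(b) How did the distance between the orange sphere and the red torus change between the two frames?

-3.1

The distance was about 10.2 in the first image and 7.1 in the second, so they moved 3.1 units closer together.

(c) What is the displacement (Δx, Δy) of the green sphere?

(1.0, 0.8)

The green sphere was at about (2.5, 5.6) and moved to about (3.5, 6.4).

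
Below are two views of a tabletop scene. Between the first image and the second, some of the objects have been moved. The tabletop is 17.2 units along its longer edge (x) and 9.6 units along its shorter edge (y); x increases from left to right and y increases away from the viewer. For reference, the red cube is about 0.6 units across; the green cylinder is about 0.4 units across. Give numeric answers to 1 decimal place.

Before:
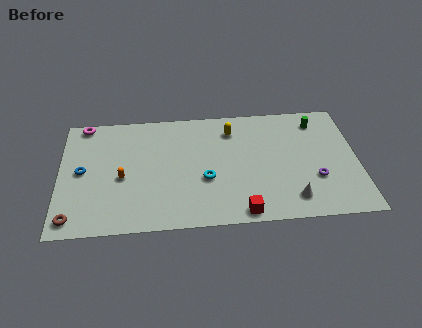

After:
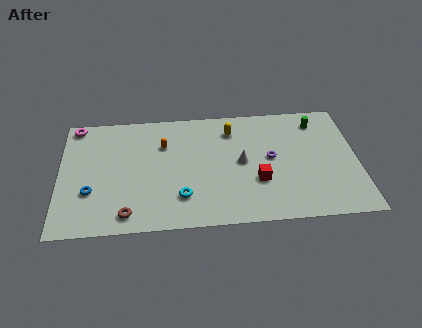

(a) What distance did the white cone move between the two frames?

4.3

The white cone moved from about (13.3, 1.7) to (10.5, 4.9), a distance of √(2.8² + 3.2²) ≈ 4.3.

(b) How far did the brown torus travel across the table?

3.1

The brown torus moved from about (0.8, 1.2) to (3.9, 1.3), a distance of √(3.1² + 0.1²) ≈ 3.1.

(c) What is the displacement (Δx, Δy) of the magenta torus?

(-0.5, -0.1)

From the two frames, the magenta torus sits at roughly (1.4, 8.8) before and (0.9, 8.7) after.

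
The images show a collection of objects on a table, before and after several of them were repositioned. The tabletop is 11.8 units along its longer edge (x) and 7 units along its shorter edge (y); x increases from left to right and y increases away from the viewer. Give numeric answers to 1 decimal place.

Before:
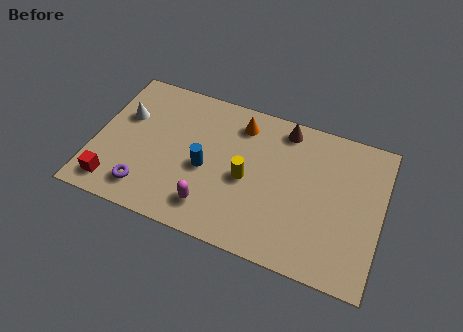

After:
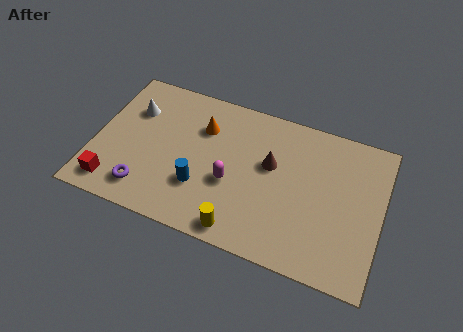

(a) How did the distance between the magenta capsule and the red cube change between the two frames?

+1.0

They were about 4.0 units apart before and 5.0 after — 1.0 units further apart.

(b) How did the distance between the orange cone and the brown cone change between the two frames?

+1.2

They were about 1.8 units apart before and 3.0 after — 1.2 units further apart.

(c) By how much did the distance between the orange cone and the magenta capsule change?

-1.8

They were about 4.4 units apart before and 2.6 after — 1.8 units closer together.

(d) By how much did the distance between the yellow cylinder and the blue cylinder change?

+0.6

They were about 1.7 units apart before and 2.3 after — 0.6 units further apart.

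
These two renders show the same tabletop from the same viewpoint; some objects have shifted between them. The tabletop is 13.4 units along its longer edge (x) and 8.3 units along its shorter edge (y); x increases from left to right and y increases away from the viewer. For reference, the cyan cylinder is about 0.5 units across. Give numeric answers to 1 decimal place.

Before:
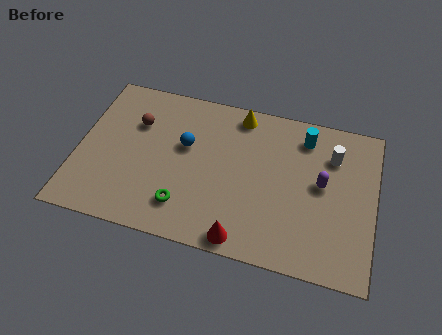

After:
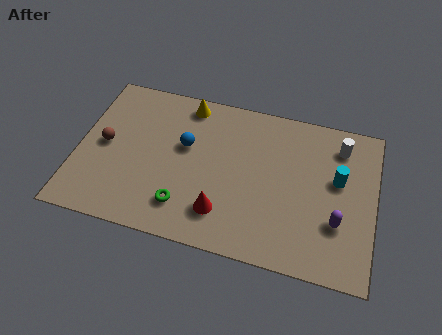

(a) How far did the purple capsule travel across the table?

2.0

The purple capsule moved from about (11.0, 4.5) to (11.8, 2.7), a distance of √(0.8² + 1.8²) ≈ 2.0.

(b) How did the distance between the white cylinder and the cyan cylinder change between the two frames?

+0.3

The distance was about 1.5 in the first image and 1.8 in the second, so they moved 0.3 units further apart.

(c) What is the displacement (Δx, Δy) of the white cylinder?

(0.3, 0.6)

The white cylinder started near (11.4, 6.1) and ended near (11.7, 6.7).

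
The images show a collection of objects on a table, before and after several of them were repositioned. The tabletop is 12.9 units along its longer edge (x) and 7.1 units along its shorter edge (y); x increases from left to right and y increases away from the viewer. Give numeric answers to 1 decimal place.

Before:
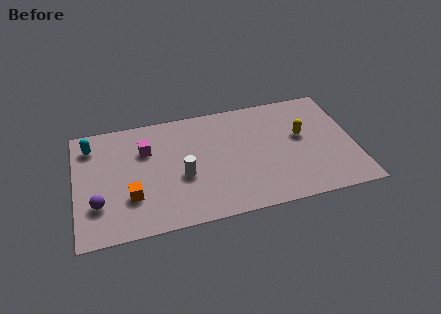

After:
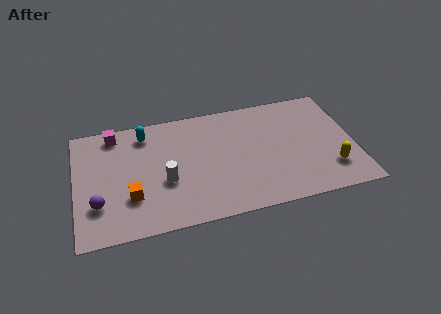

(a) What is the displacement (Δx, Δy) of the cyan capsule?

(2.5, 0.2)

The cyan capsule was at about (0.8, 5.7) and moved to about (3.3, 5.9).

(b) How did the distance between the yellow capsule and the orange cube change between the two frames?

+1.0

The distance was about 8.2 in the first image and 9.2 in the second, so they moved 1.0 units further apart.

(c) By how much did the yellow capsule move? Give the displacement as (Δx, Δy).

(1.2, -2.3)

From the two frames, the yellow capsule sits at roughly (10.5, 4.1) before and (11.7, 1.8) after.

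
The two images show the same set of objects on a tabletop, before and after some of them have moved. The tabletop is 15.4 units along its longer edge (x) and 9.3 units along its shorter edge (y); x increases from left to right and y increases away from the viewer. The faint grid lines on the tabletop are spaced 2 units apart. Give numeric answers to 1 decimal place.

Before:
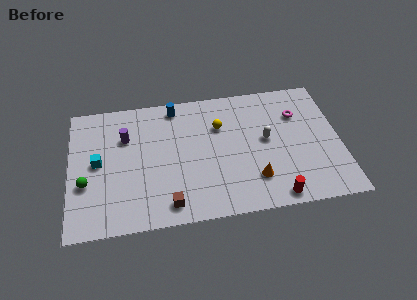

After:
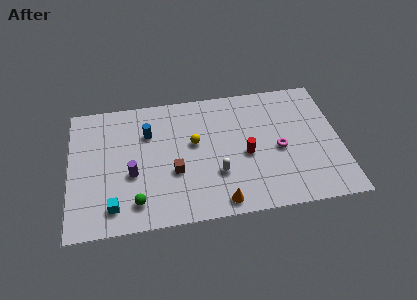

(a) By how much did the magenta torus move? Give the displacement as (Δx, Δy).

(-1.2, -2.4)

The magenta torus started near (13.1, 6.6) and ended near (11.9, 4.2).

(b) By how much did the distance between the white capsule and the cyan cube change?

-3.5

Before: roughly 9.6 units apart; after: 6.1. That's 3.5 units closer together.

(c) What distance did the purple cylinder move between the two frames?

2.7

The purple cylinder moved from about (3.2, 6.4) to (3.5, 3.7), a distance of √(0.3² + 2.7²) ≈ 2.7.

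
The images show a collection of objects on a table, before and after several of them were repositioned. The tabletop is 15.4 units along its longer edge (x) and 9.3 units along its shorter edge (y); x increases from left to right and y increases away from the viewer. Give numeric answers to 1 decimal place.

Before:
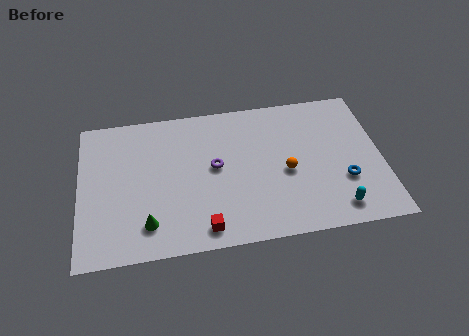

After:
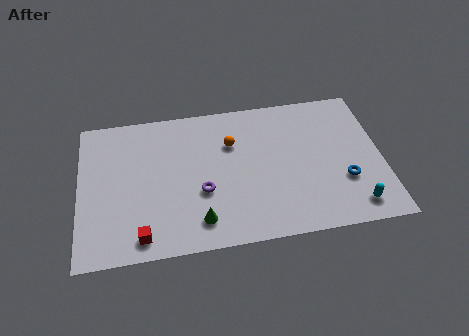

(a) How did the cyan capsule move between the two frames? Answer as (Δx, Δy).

(0.9, 0.0)

The cyan capsule started near (12.9, 1.4) and ended near (13.8, 1.4).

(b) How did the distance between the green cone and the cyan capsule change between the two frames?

-1.7

The distance was about 9.5 in the first image and 7.8 in the second, so they moved 1.7 units closer together.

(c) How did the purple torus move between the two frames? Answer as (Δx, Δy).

(-0.7, -1.5)

The purple torus started near (6.9, 5.0) and ended near (6.2, 3.5).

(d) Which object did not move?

the blue torus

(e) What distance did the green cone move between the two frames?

2.6

The green cone was near (3.4, 1.9) before and (6.0, 1.7) after, so it travelled √(2.6² + 0.2²) ≈ 2.6 units.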